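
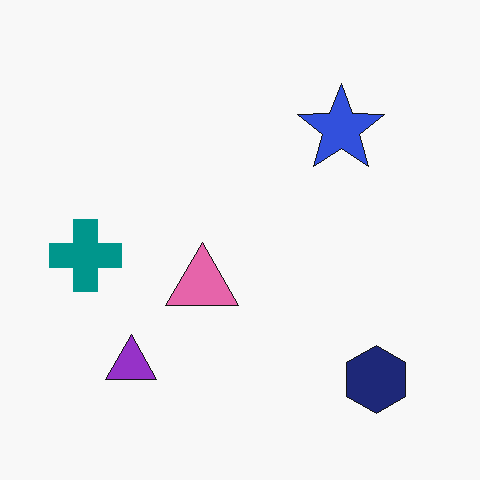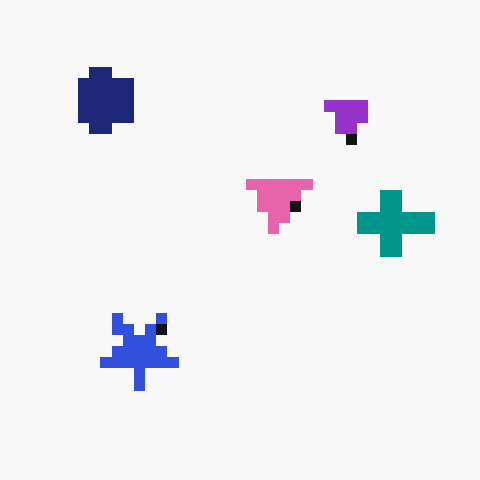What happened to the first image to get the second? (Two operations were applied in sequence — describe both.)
The image was heavily pixelated into large blocks, then rotated 180°.

Shapes are reduced to large square blocks; fine edges and outlines are lost — a downscale-then-upscale (mosaic) effect. The navy hexagon sits in the bottom-right of the first image and the top-left of the second — consistent with a whole-image 180° rotation.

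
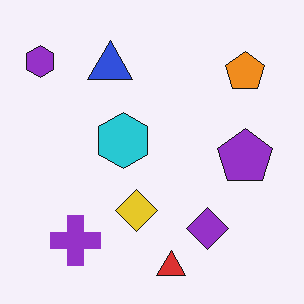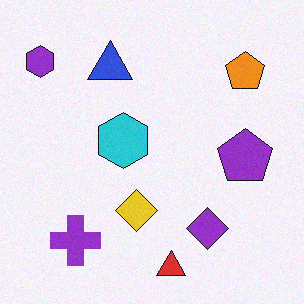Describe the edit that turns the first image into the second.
The transformation is: degraded with a light layer of grain.

Random speckle covers the whole image, including the flat background.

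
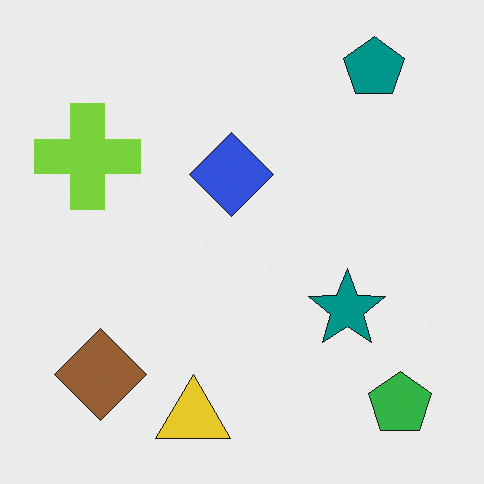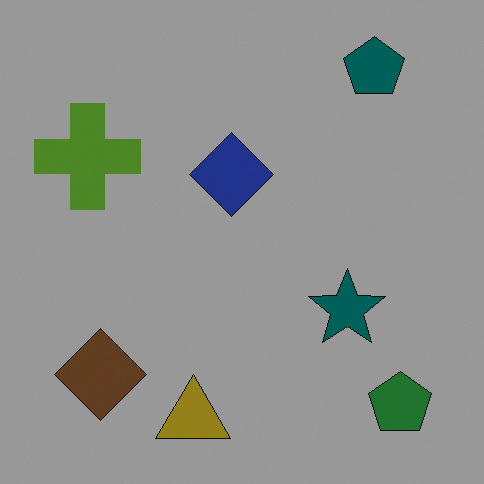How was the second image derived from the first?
The image was substantially darkened.

Every pixel — background and shapes alike — is uniformly darkened.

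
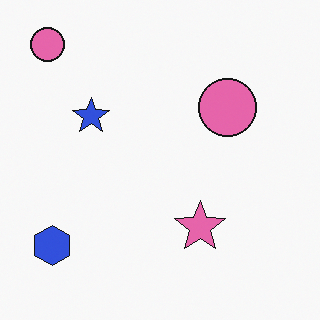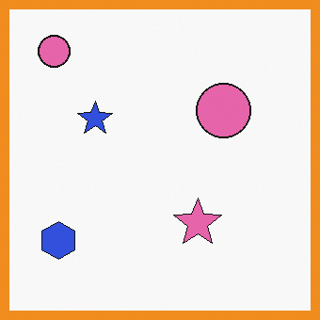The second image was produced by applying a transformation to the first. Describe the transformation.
The image was framed with a orange border.

A solid orange frame runs around the edge of the second image, with the content slightly shrunk inside it.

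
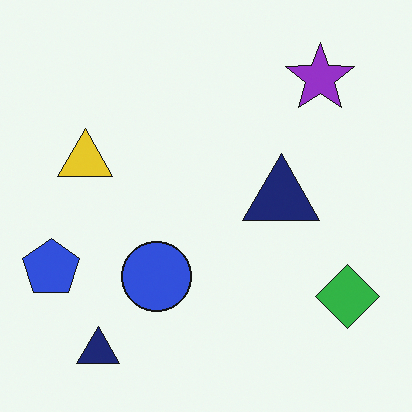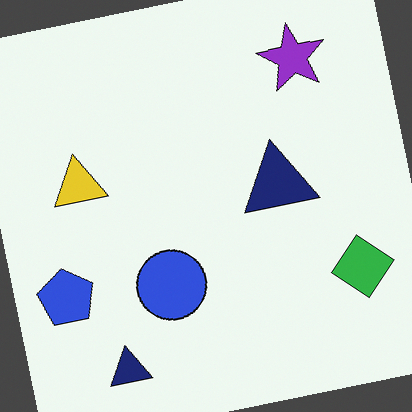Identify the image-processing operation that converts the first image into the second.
Rotated counter-clockwise by a small amount.

Every shape is tilted by the same angle and the image corners show triangular fill wedges — a whole-image rotation by a non-right angle.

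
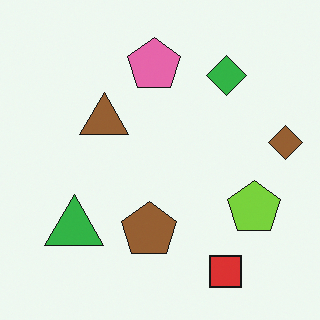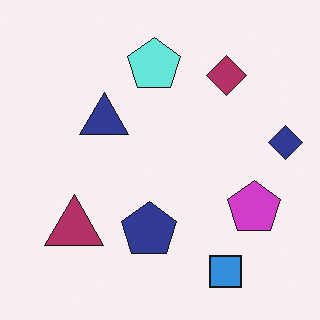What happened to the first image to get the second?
Hue-shifted through roughly half the color wheel.

Every shape's color has rotated by the same amount around the hue wheel — a uniform hue shift.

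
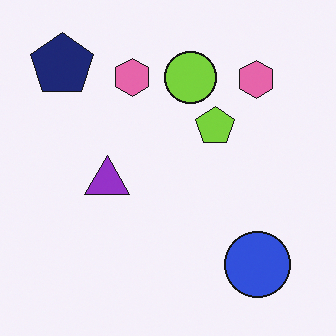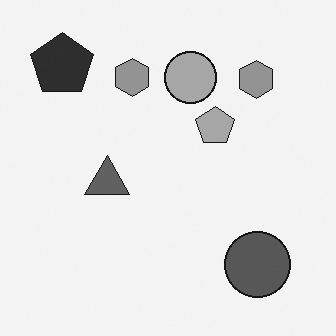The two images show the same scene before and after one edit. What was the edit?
The second image is the first converted to grayscale.

All color is removed — every shape is now a shade of grey.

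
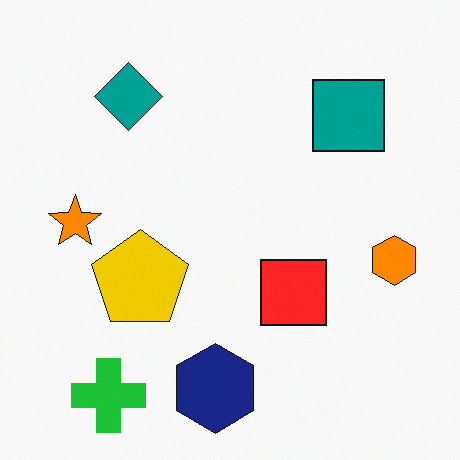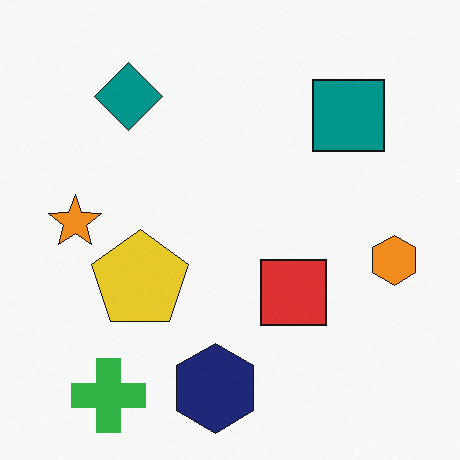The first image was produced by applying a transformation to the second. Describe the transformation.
Slightly oversaturated.

All colors are more vivid — a global saturation change.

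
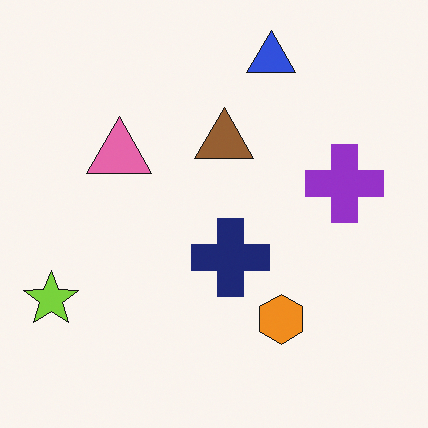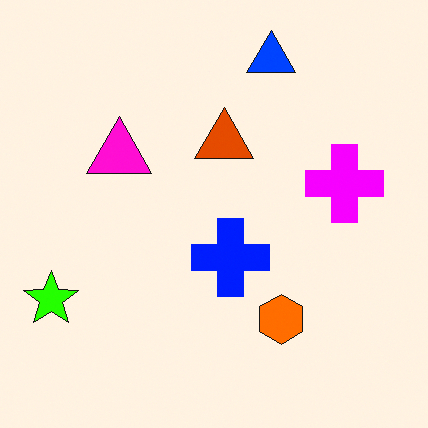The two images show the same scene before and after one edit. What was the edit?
This is the original image made much more vivid (saturation change).

All colors are more vivid — a global saturation change.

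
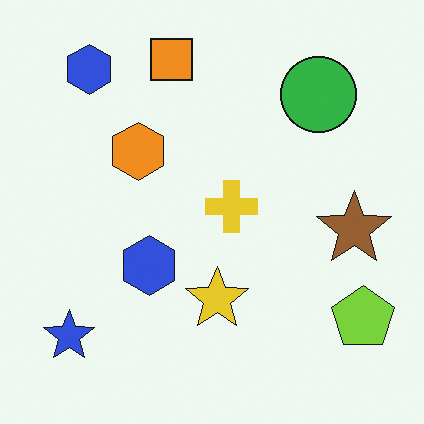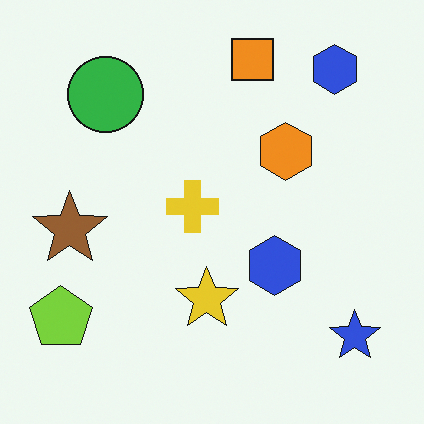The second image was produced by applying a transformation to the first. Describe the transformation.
The transformation is: flipped horizontally (left ↔ right).

The lime pentagon is in the bottom-right of the first image and the bottom-left of the second — shapes on opposite sides of the vertical midline have swapped in a mirror flip.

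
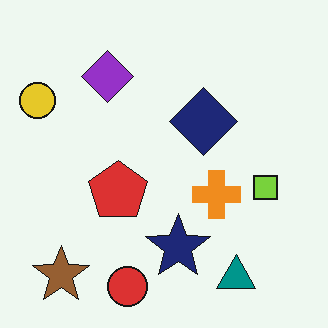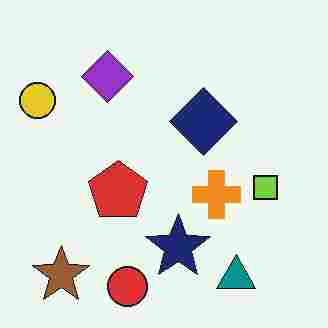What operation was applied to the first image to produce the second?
The image was degraded with heavy JPEG compression.

Blocky 8×8 compression artifacts appear around shape edges and the flat background shows ringing — characteristic JPEG degradation.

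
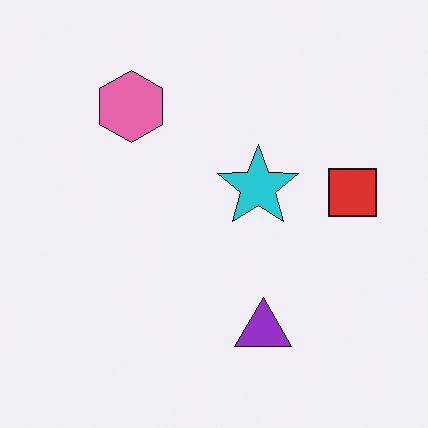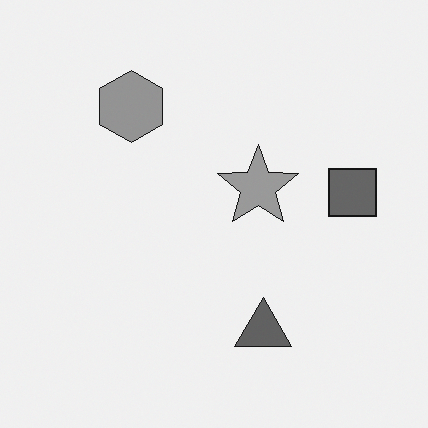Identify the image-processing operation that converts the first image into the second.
It was converted to grayscale.

All color is removed — every shape is now a shade of grey.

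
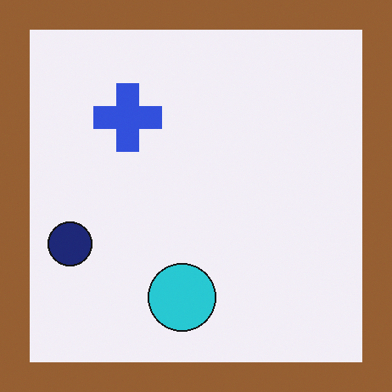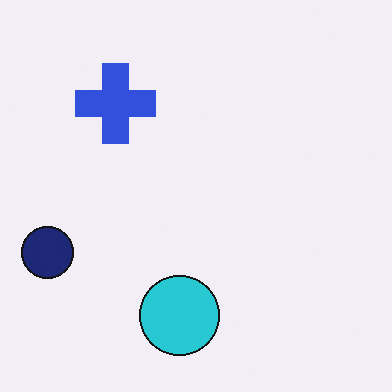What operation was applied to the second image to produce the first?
The transformation is: framed with a brown border.

A solid brown frame runs around the edge of the first image, with the content slightly shrunk inside it.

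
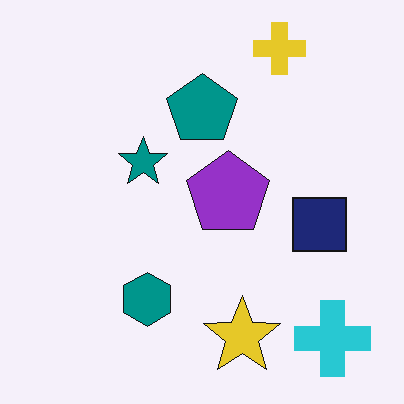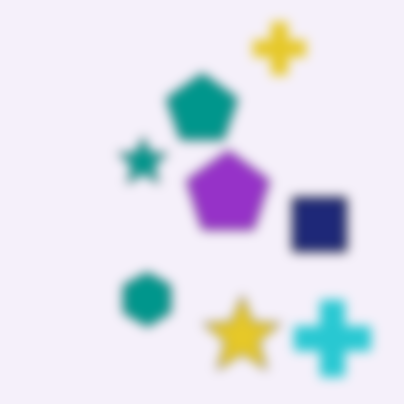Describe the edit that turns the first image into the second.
Heavily blurred.

Shape edges and outlines are uniformly softened across the whole image.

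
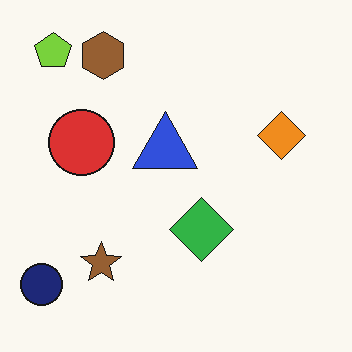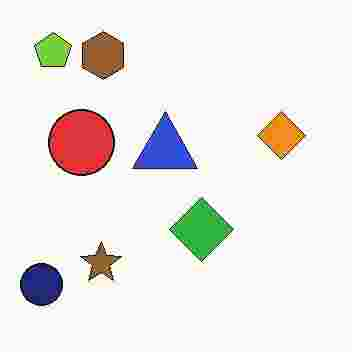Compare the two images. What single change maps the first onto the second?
The second image is the first heavily JPEG-compressed with obvious blocking artifacts.

Blocky 8×8 compression artifacts appear around shape edges and the flat background shows ringing — characteristic JPEG degradation.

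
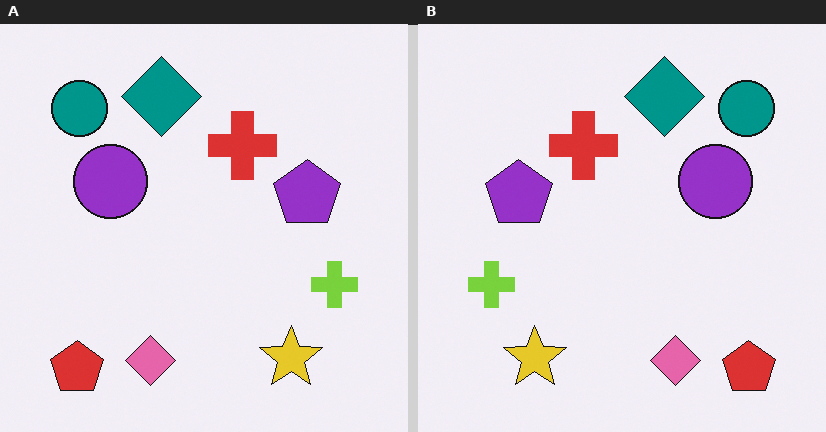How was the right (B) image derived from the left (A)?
It was flipped horizontally (left ↔ right).

The lime cross is in the right of the left (A) image and the left of the right (B) — shapes on opposite sides of the vertical midline have swapped in a mirror flip.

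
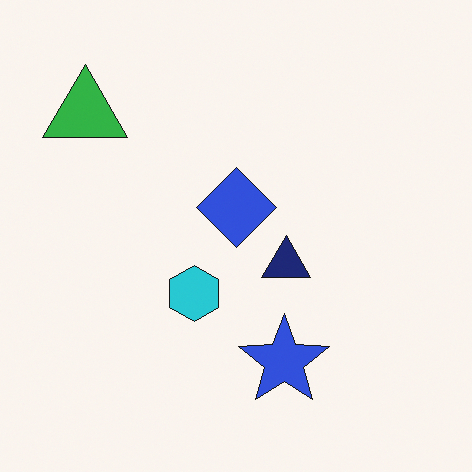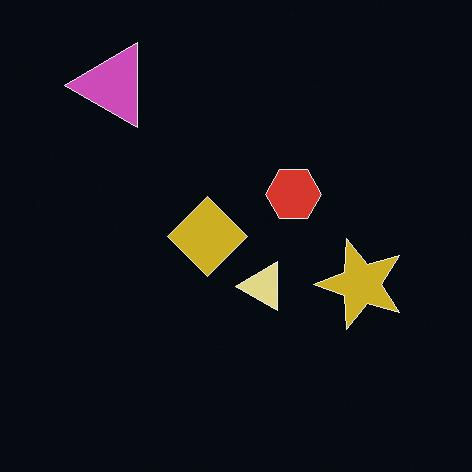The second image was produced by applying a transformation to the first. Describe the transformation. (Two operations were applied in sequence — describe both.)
This is the original image color-inverted (negative), then transposed (reflected across the top-left ↔ bottom-right diagonal).

The light background has become dark and every shape's color is its complement — a photographic negative. Shapes have swapped their row and column positions — what was in the top-right is now in the bottom-left — a diagonal reflection.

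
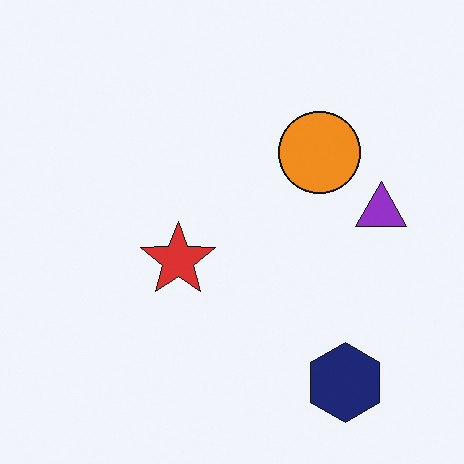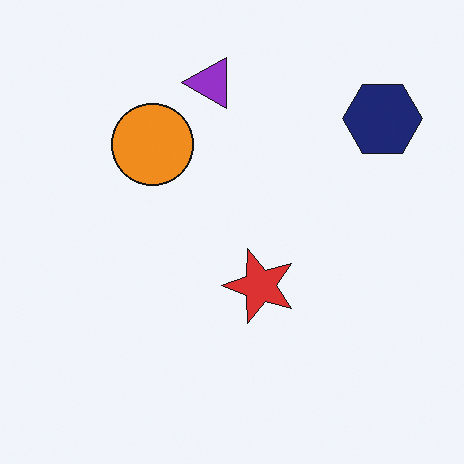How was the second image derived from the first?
It was rotated 90° counter-clockwise.

The navy hexagon sits in the bottom-right of the first image and the top-right of the second — consistent with a whole-image 90° counter-clockwise rotation.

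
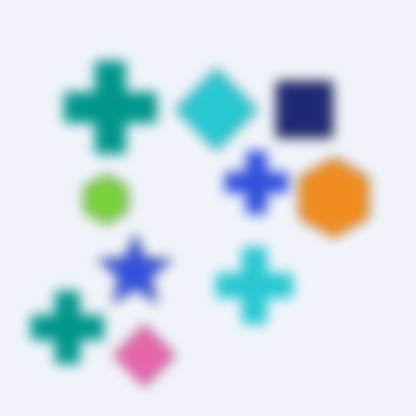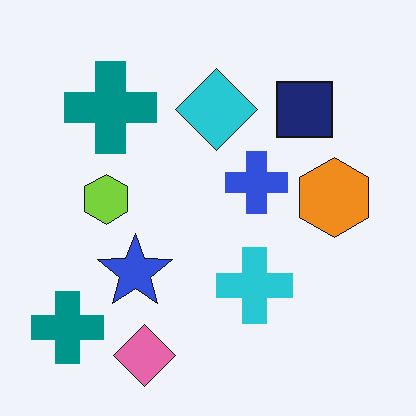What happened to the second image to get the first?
The transformation is: strongly gaussian-blurred.

Shape edges and outlines are uniformly softened across the whole image.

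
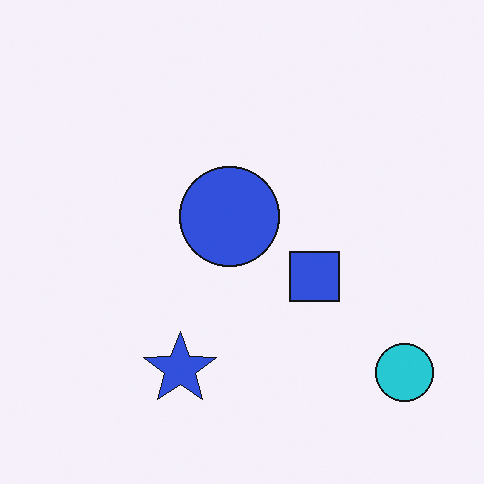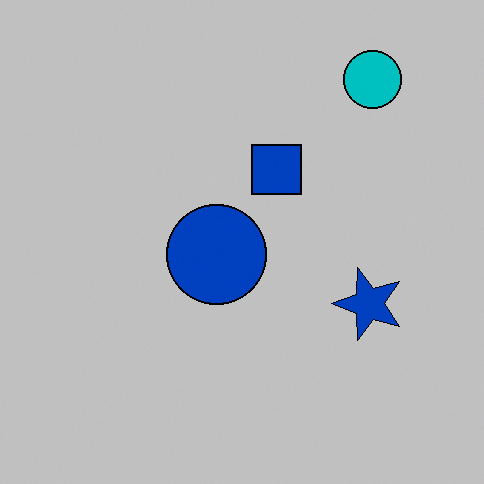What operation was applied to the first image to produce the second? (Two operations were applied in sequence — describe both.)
It was aggressively posterized, then rotated 90° counter-clockwise.

Each flat color has snapped to a coarser quantized level — most visibly, the near-white background has dropped to a flat grey. The cyan circle sits in the bottom-right of the first image and the top-right of the second — consistent with a whole-image 90° counter-clockwise rotation.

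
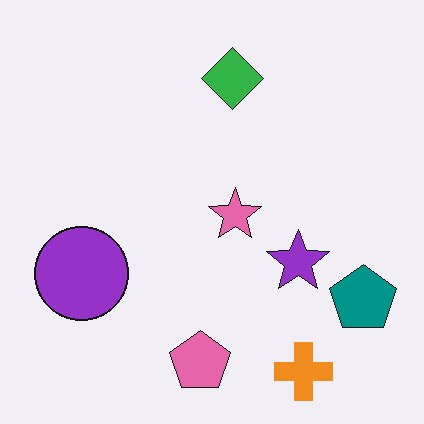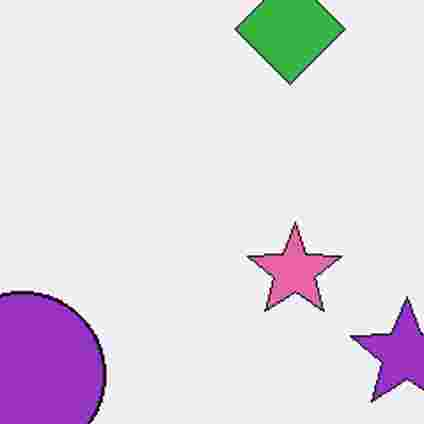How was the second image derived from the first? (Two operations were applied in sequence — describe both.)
Cropped to a noticeably smaller region and rescaled, then heavily JPEG-compressed with obvious blocking artifacts.

The visible shapes are larger and the field of view is narrower; shapes near the original edges may be partly or wholly outside the frame — a crop-and-rescale. Blocky 8×8 compression artifacts appear around shape edges and the flat background shows ringing — characteristic JPEG degradation.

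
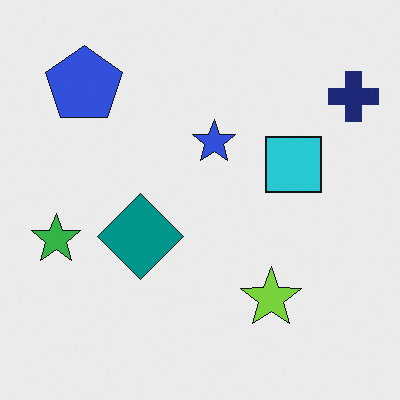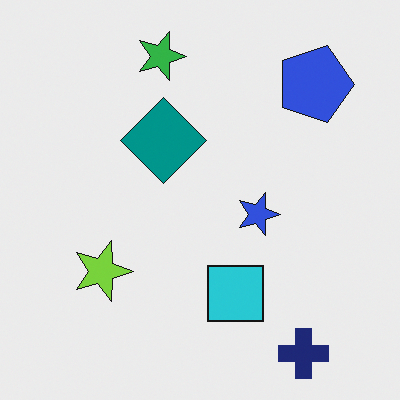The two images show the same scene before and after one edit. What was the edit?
Rotated 90° clockwise.

The navy cross sits in the top-right of the first image and the bottom-right of the second — consistent with a whole-image 90° clockwise rotation.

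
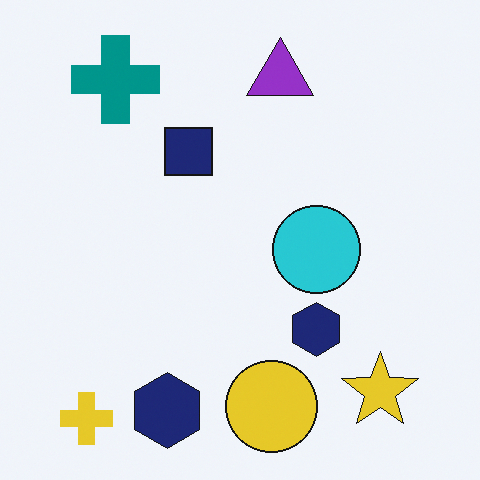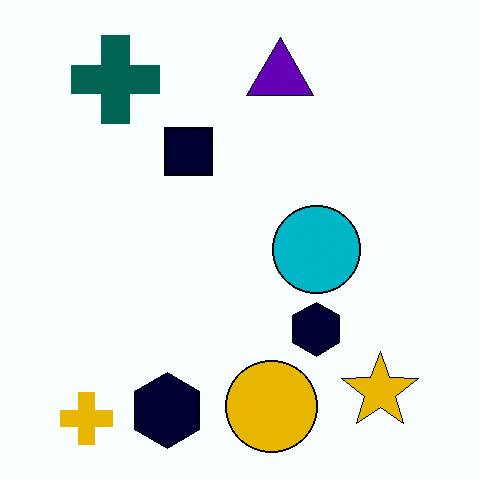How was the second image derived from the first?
Given much higher contrast.

Tones are pushed away from mid-grey across the whole image — a global contrast change.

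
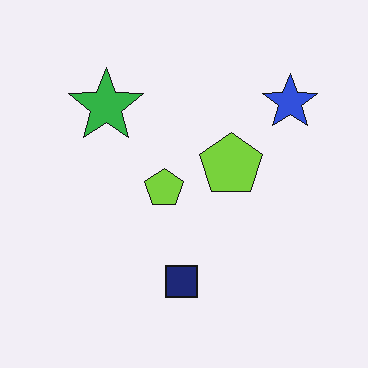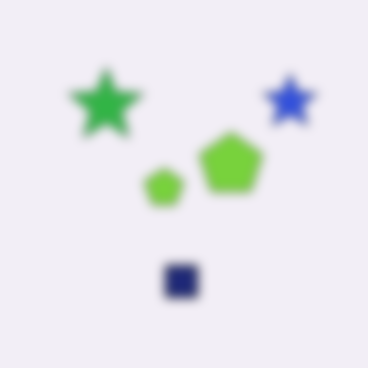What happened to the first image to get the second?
The transformation is: heavily blurred.

Shape edges and outlines are uniformly softened across the whole image.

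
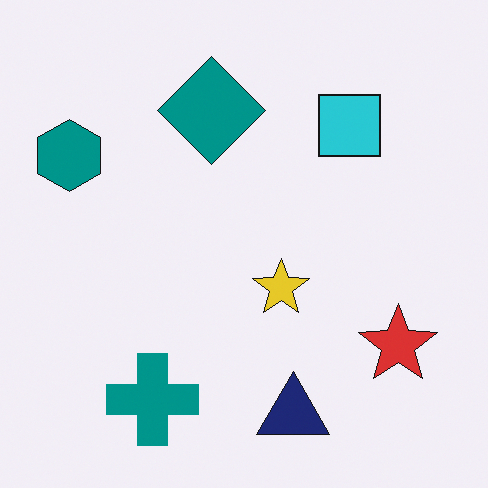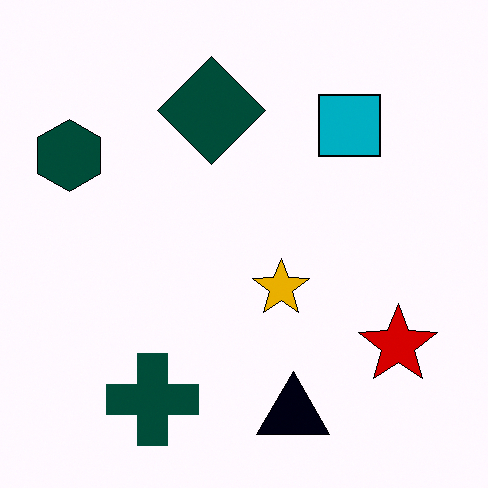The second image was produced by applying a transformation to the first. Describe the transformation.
The image was given much higher contrast.

Tones are pushed away from mid-grey across the whole image — a global contrast change.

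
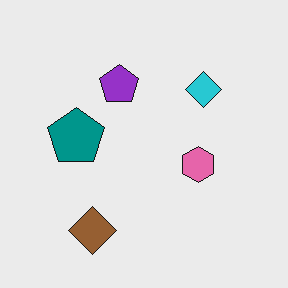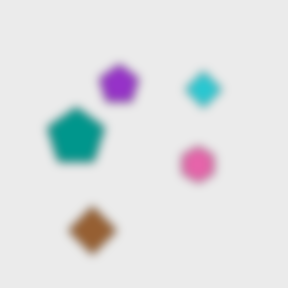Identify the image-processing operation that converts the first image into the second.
Moderately blurred.

Shape edges and outlines are uniformly softened across the whole image.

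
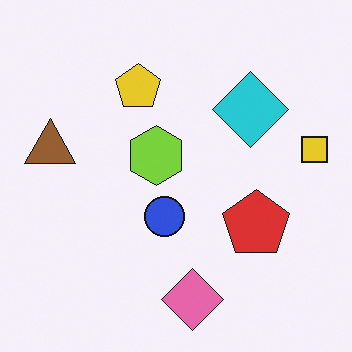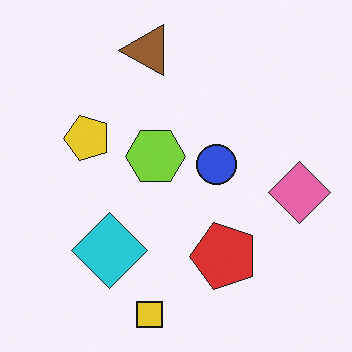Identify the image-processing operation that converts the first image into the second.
Transposed (reflected across the top-left ↔ bottom-right diagonal).

Shapes have swapped their row and column positions — what was in the top-right is now in the bottom-left — a diagonal reflection.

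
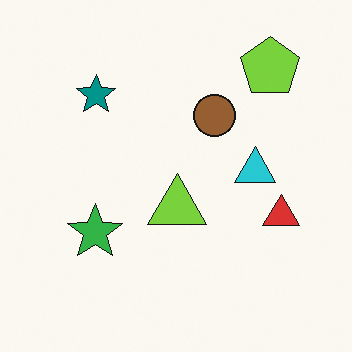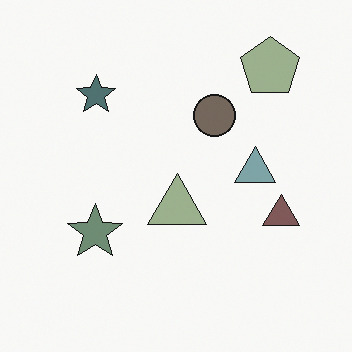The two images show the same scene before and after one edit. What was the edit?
It was made much more muted (saturation change).

All colors are more muted and greyish — a global saturation change.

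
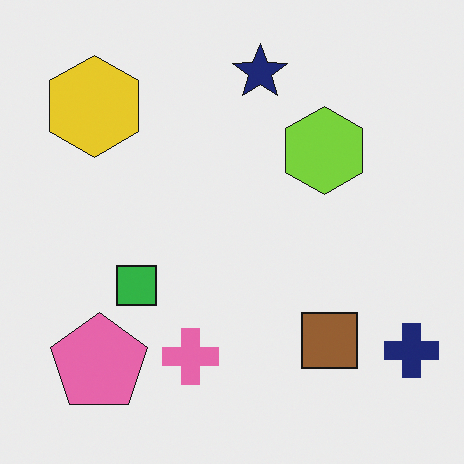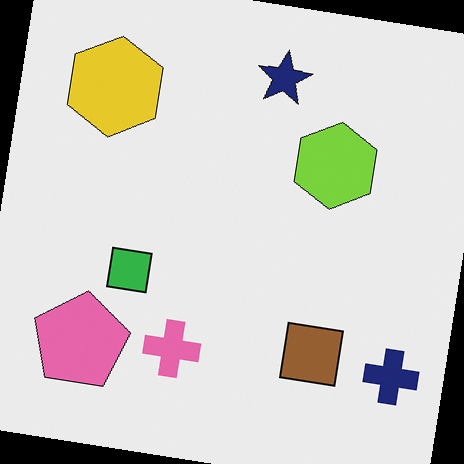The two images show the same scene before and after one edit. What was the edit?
The transformation is: rotated clockwise by a few degrees.

Every shape is tilted by the same angle and the image corners show triangular fill wedges — a whole-image rotation by a non-right angle.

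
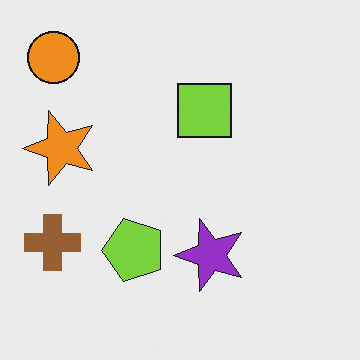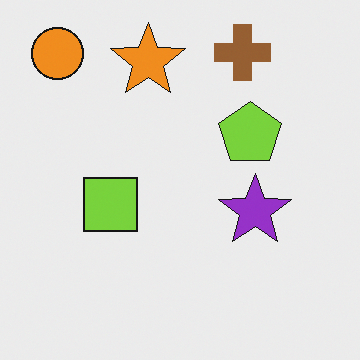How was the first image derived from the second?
The image was transposed (reflected across the top-left ↔ bottom-right diagonal).

Shapes have swapped their row and column positions — what was in the top-right is now in the bottom-left — a diagonal reflection.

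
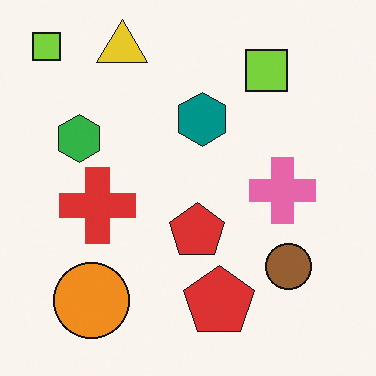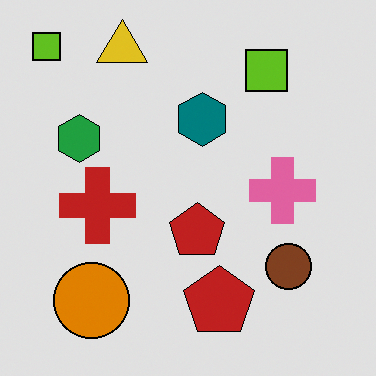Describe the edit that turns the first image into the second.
This is the original image moderately posterized.

Each flat color has snapped to a coarser quantized level — most visibly, the near-white background has dropped to a flat grey.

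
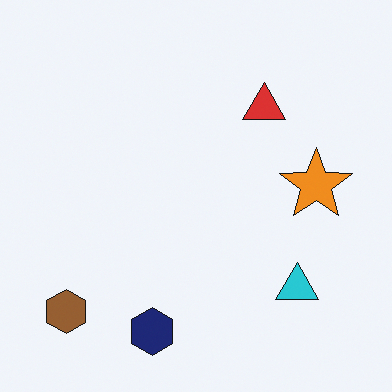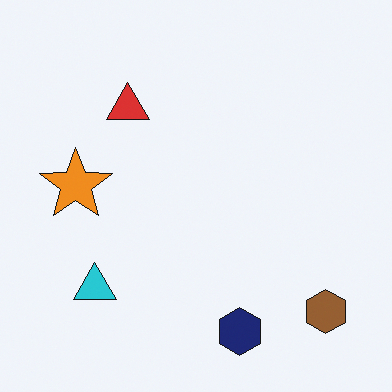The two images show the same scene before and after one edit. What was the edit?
The second image is the first flipped horizontally (left ↔ right).

The brown hexagon is in the bottom-left of the first image and the bottom-right of the second — shapes on opposite sides of the vertical midline have swapped in a mirror flip.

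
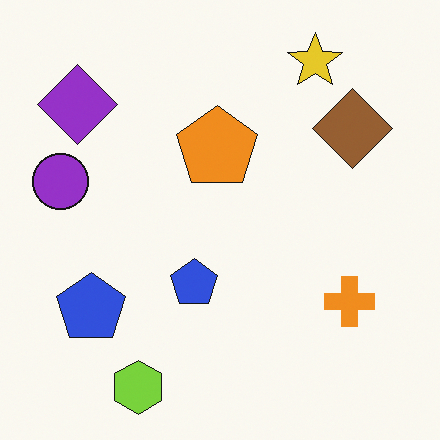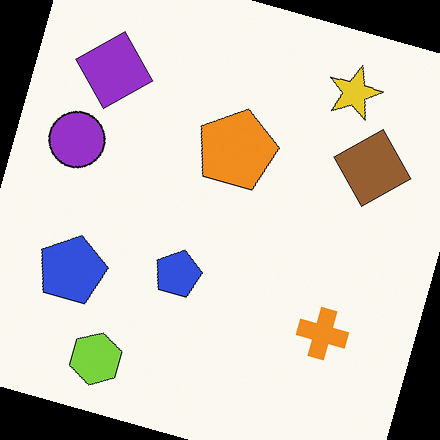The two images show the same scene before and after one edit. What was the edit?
The transformation is: rotated clockwise by a clearly visible amount.

Every shape is tilted by the same angle and the image corners show triangular fill wedges — a whole-image rotation by a non-right angle.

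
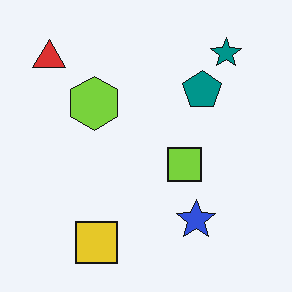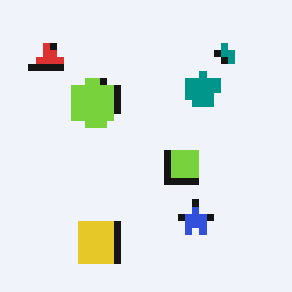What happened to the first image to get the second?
The image was pixelated into visible square blocks.

Shapes are reduced to large square blocks; fine edges and outlines are lost — a downscale-then-upscale (mosaic) effect.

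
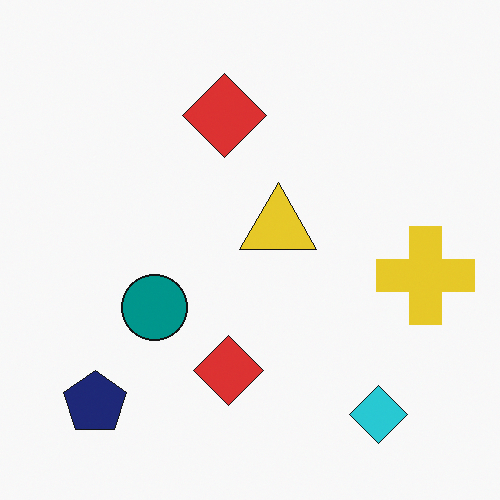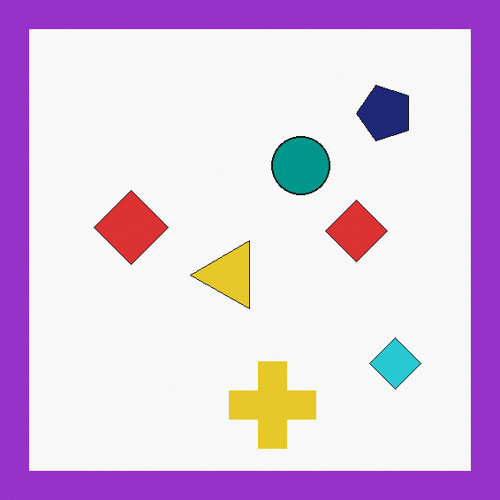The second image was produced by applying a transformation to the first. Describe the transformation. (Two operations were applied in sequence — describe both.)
The second image is the first transposed (reflected across the top-left ↔ bottom-right diagonal), then framed with a purple border.

Shapes have swapped their row and column positions — what was in the top-right is now in the bottom-left — a diagonal reflection. A solid purple frame runs around the edge of the second image, with the content slightly shrunk inside it.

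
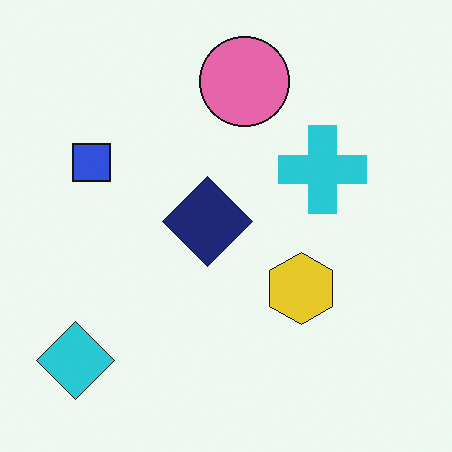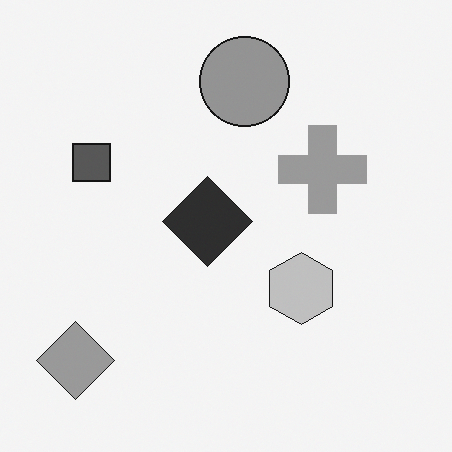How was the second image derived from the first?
The second image is the first converted to grayscale.

All color is removed — every shape is now a shade of grey.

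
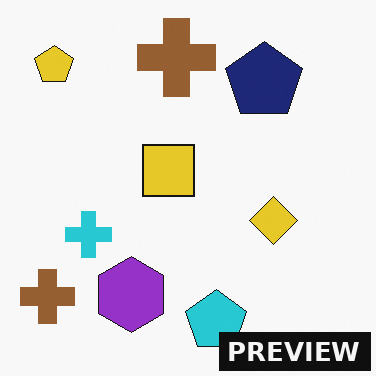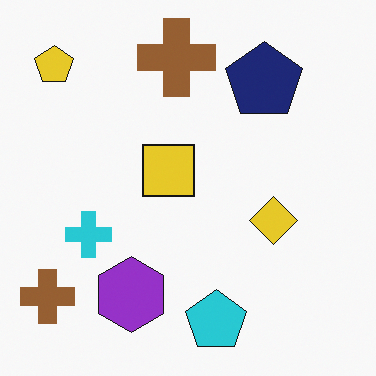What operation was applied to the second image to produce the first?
Watermarked with the text "PREVIEW" in the lower-right corner.

A dark label reading "PREVIEW" appears in the lower-right corner.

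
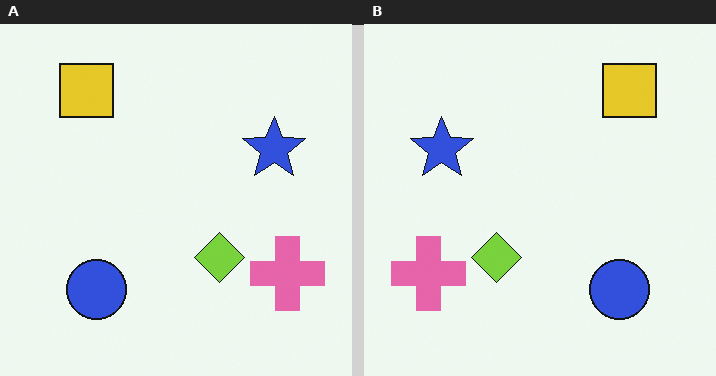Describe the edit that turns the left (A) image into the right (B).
The image was flipped horizontally (left ↔ right).

The pink cross is in the bottom-right of the left (A) image and the bottom-left of the right (B) — shapes on opposite sides of the vertical midline have swapped in a mirror flip.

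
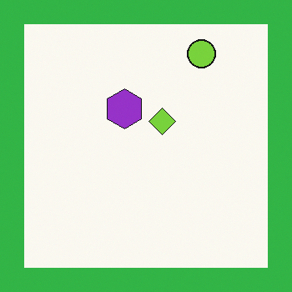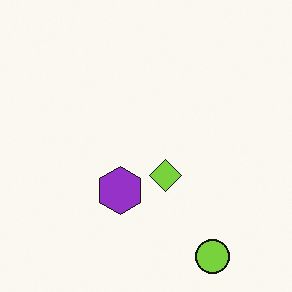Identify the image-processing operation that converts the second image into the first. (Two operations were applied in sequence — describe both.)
The transformation is: flipped vertically (top ↔ bottom), then framed with a green border.

The lime circle is in the bottom-right of the second image and the top-right of the first — shapes on opposite sides of the horizontal midline have swapped in a mirror flip. A solid green frame runs around the edge of the first image, with the content slightly shrunk inside it.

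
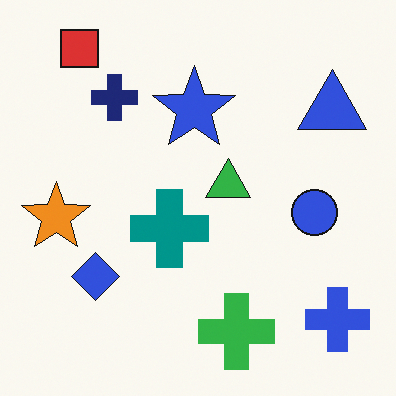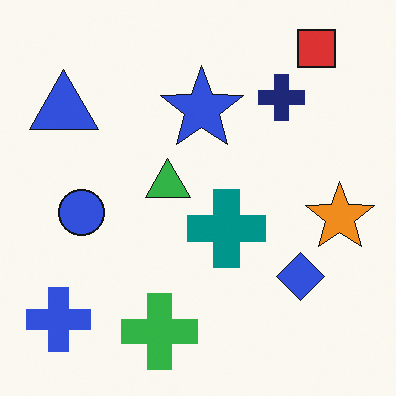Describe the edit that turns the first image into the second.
It was flipped horizontally (left ↔ right).

The orange star is in the left of the first image and the right of the second — shapes on opposite sides of the vertical midline have swapped in a mirror flip.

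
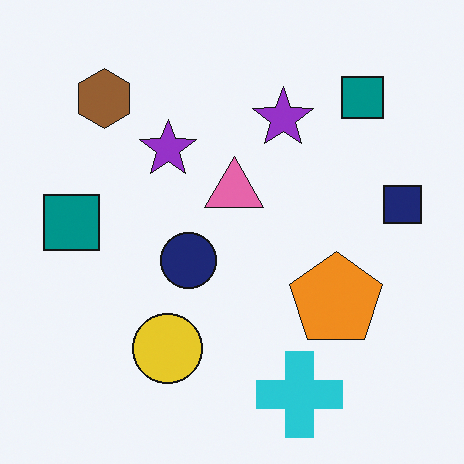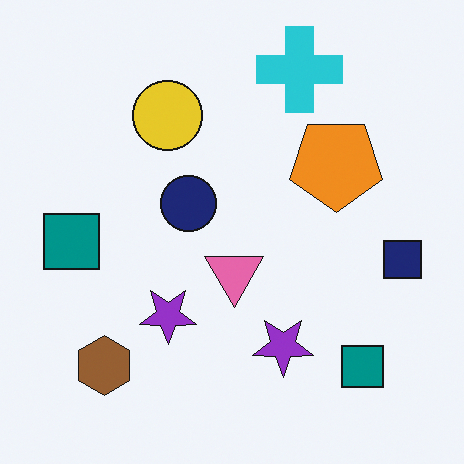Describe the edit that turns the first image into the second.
It was flipped vertically (top ↔ bottom).

The cyan cross is in the bottom of the first image and the top of the second — shapes on opposite sides of the horizontal midline have swapped in a mirror flip.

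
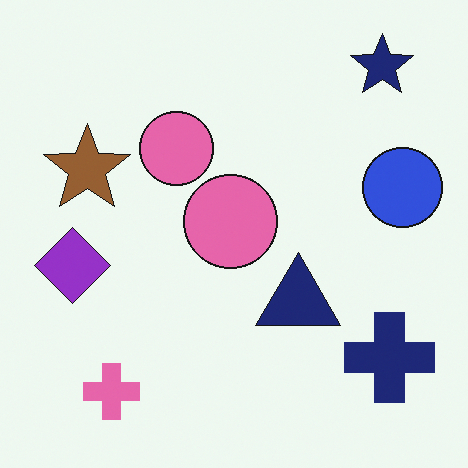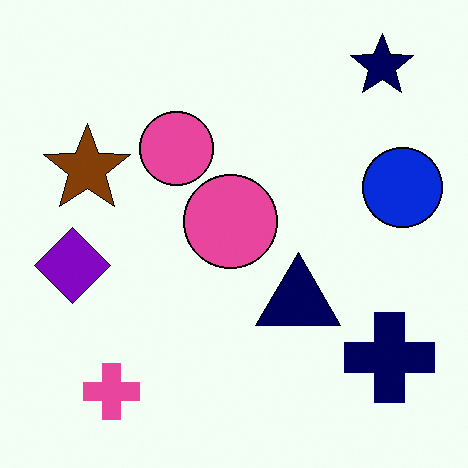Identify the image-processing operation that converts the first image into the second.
The second image is the first given slightly increased contrast.

Tones are pushed away from mid-grey across the whole image — a global contrast change.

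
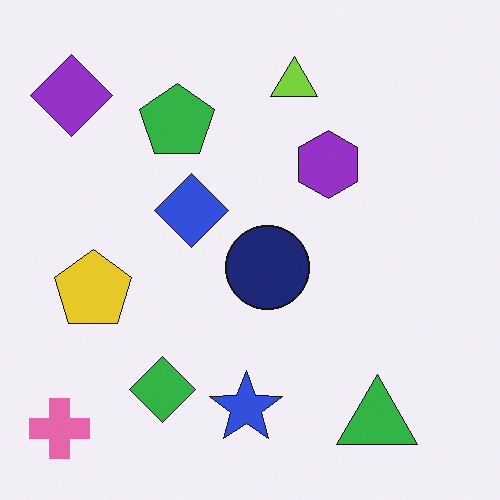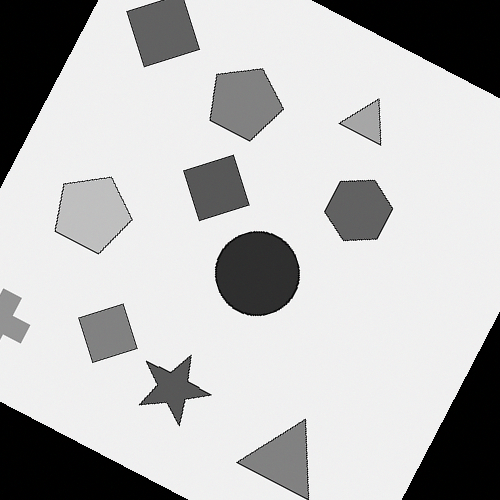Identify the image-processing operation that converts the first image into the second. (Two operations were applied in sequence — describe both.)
This is the original image converted to grayscale, then rotated clockwise by a moderate amount.

All color is removed — every shape is now a shade of grey. Every shape is tilted by the same angle and the image corners show triangular fill wedges — a whole-image rotation by a non-right angle.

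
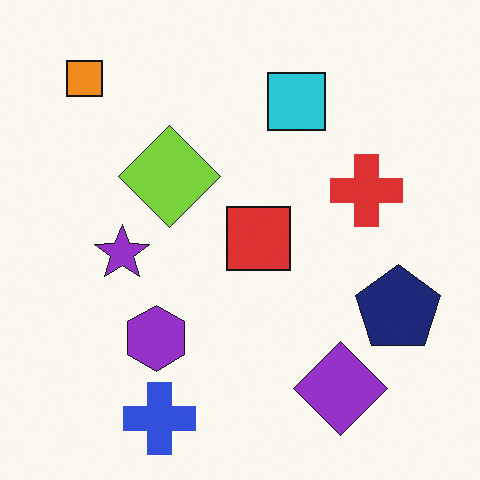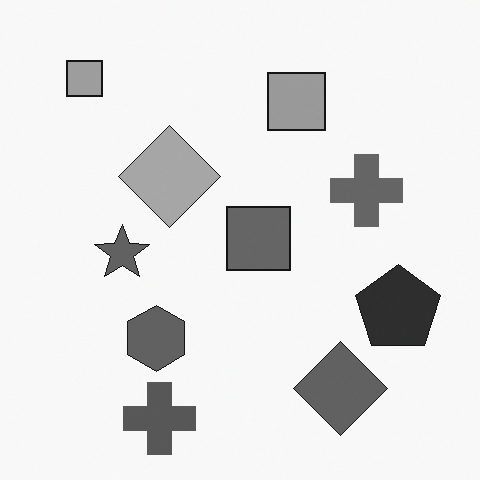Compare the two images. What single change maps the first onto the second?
It was converted to grayscale.

All color is removed — every shape is now a shade of grey.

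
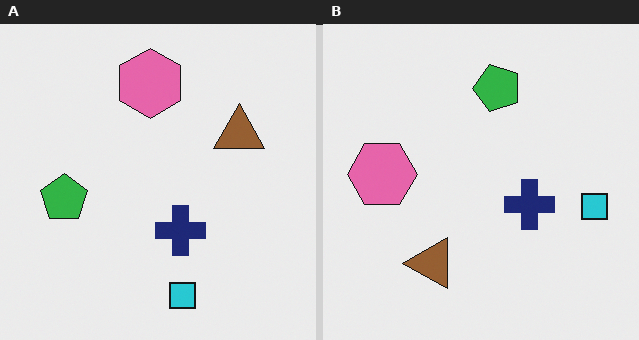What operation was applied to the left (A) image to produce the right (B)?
This is the original image transposed (reflected across the top-left ↔ bottom-right diagonal).

Shapes have swapped their row and column positions — what was in the top-right is now in the bottom-left — a diagonal reflection.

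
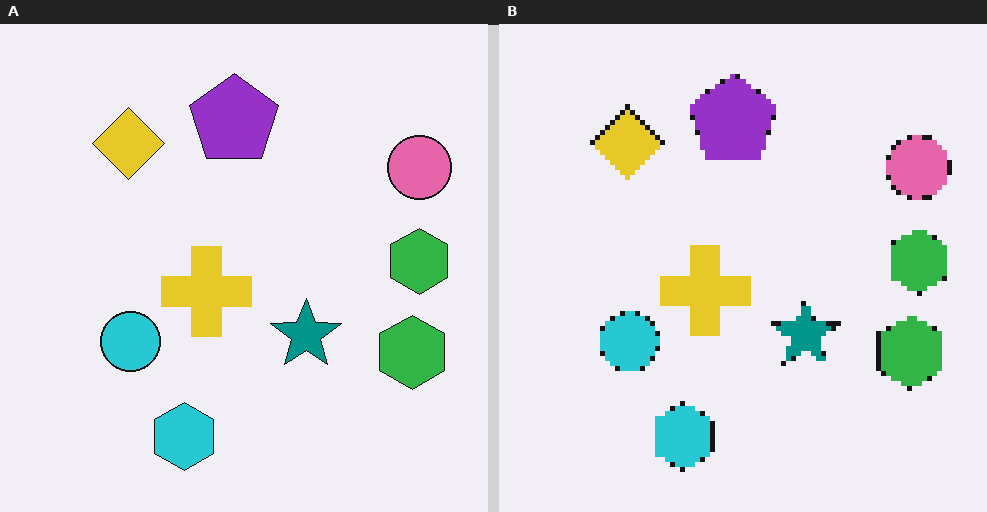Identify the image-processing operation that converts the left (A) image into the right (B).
This is the original image lightly pixelated (a mild mosaic effect).

Shapes are reduced to large square blocks; fine edges and outlines are lost — a downscale-then-upscale (mosaic) effect.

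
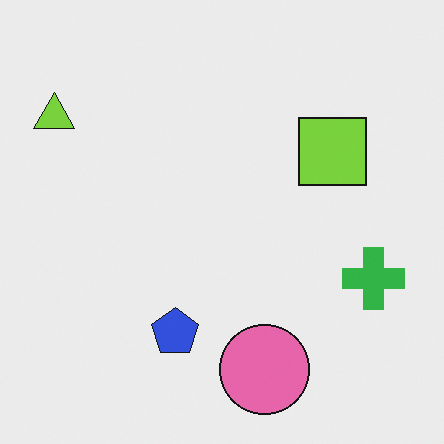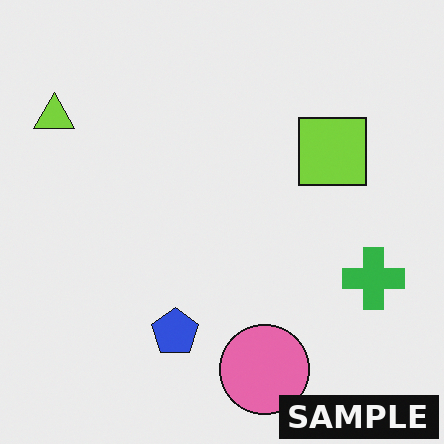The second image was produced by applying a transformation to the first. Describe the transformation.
This is the original image watermarked with the text "SAMPLE" in the lower-right corner.

A dark label reading "SAMPLE" appears in the lower-right corner.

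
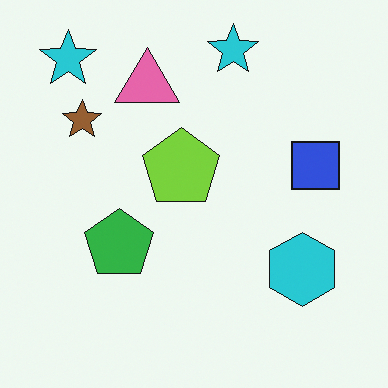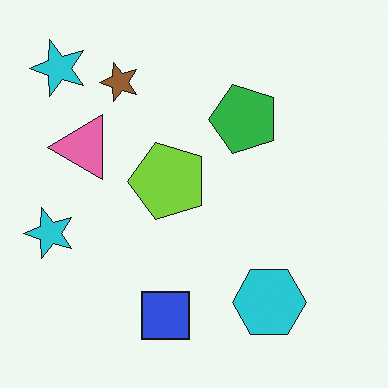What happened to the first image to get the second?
This is the original image transposed (reflected across the top-left ↔ bottom-right diagonal).

Shapes have swapped their row and column positions — what was in the top-right is now in the bottom-left — a diagonal reflection.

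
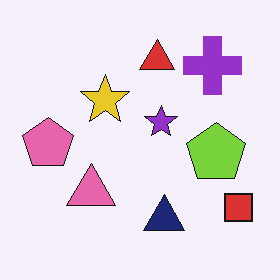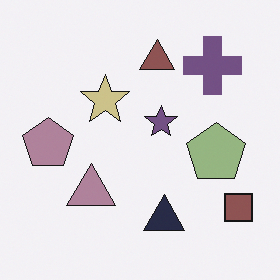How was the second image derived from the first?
It was heavily desaturated.

All colors are more muted and greyish — a global saturation change.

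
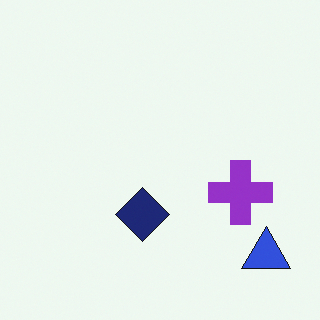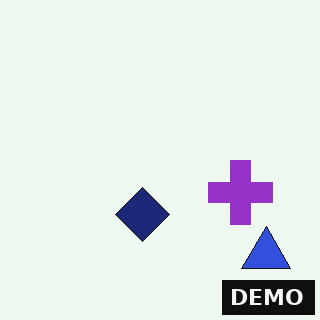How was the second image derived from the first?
The transformation is: watermarked with the text "DEMO" in the lower-right corner.

A dark label reading "DEMO" appears in the lower-right corner.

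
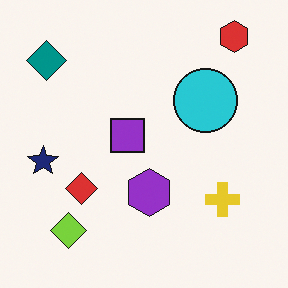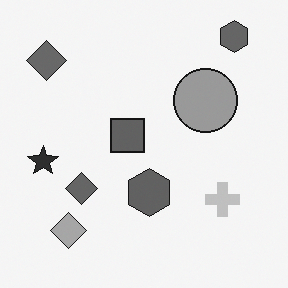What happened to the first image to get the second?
The second image is the first converted to grayscale.

All color is removed — every shape is now a shade of grey.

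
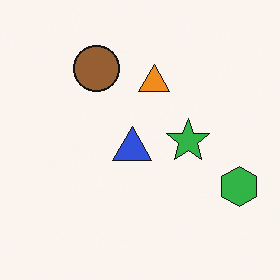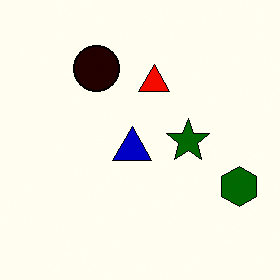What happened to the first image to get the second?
The second image is the first given much higher contrast.

Tones are pushed away from mid-grey across the whole image — a global contrast change.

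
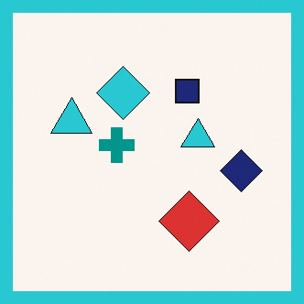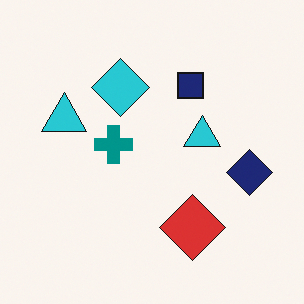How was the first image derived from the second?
The first image is the second framed with a cyan border.

A solid cyan frame runs around the edge of the first image, with the content slightly shrunk inside it.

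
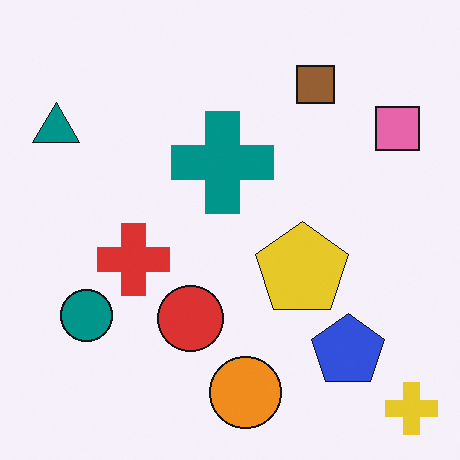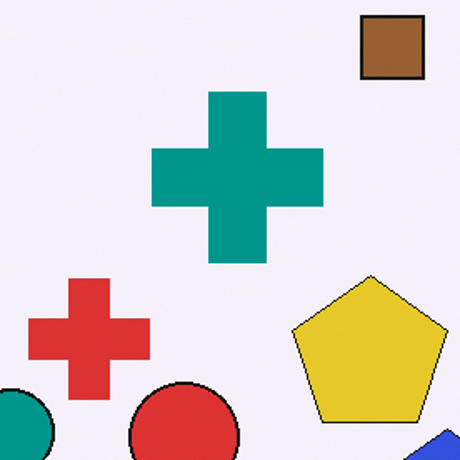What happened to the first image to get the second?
It was cropped to a noticeably smaller region and rescaled.

The visible shapes are larger and the field of view is narrower; shapes near the original edges may be partly or wholly outside the frame — a crop-and-rescale.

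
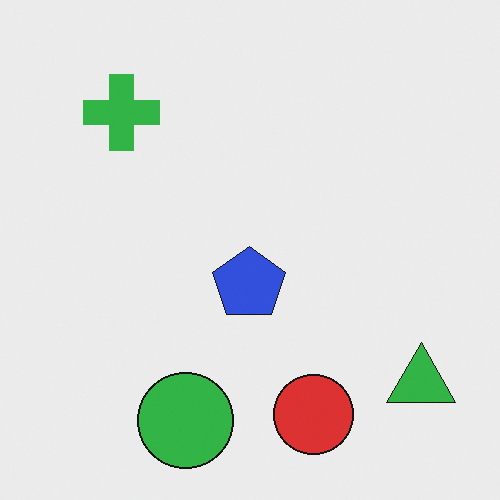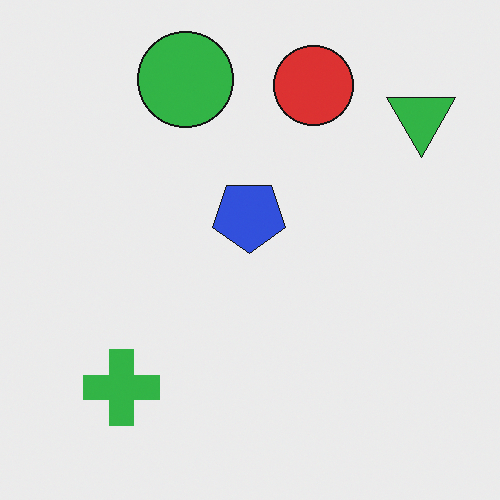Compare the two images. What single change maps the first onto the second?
Flipped vertically (top ↔ bottom).

The green circle is in the bottom of the first image and the top of the second — shapes on opposite sides of the horizontal midline have swapped in a mirror flip.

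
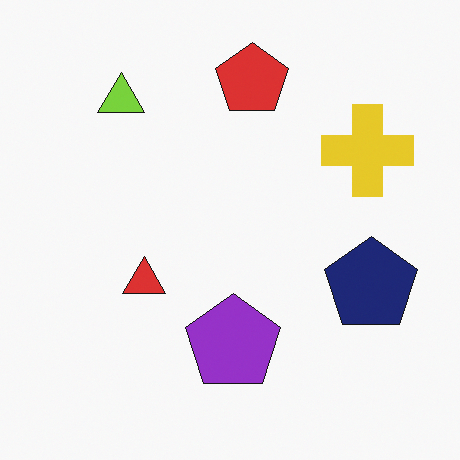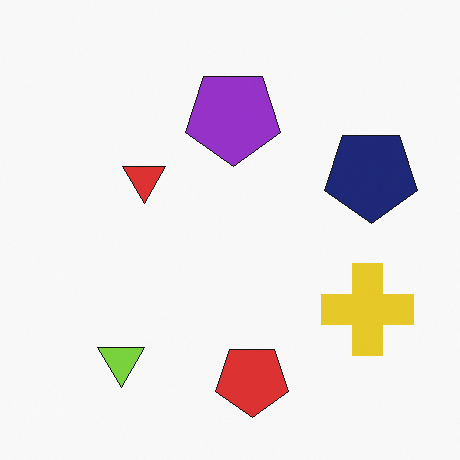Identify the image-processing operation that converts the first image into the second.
This is the original image flipped vertically (top ↔ bottom).

The red pentagon is in the top of the first image and the bottom of the second — shapes on opposite sides of the horizontal midline have swapped in a mirror flip.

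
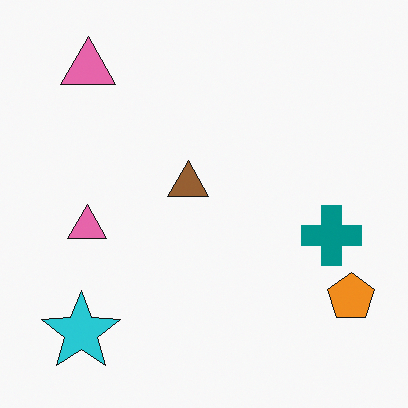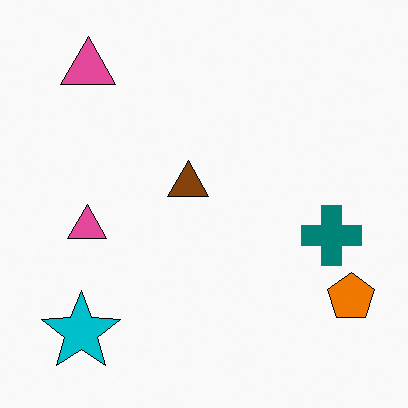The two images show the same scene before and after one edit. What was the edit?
Given slightly increased contrast.

Tones are pushed away from mid-grey across the whole image — a global contrast change.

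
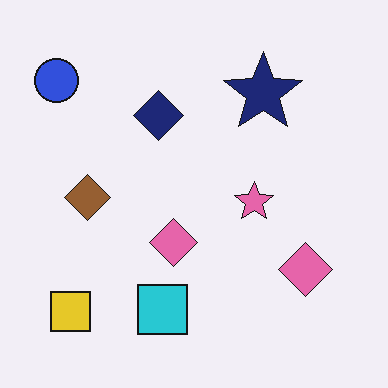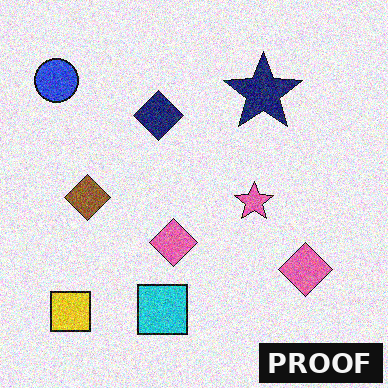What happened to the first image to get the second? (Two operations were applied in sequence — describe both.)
The transformation is: degraded with visible gaussian noise, then watermarked with the text "PROOF" in the lower-right corner.

Random speckle covers the whole image, including the flat background. A dark label reading "PROOF" appears in the lower-right corner.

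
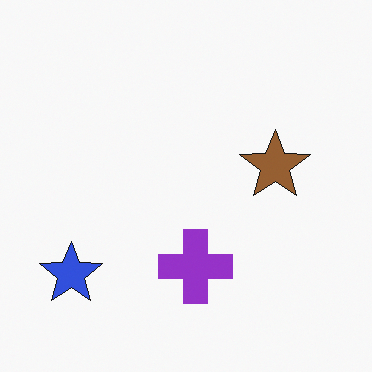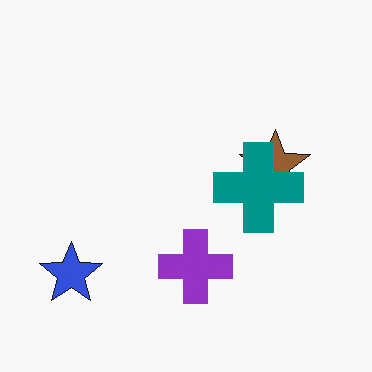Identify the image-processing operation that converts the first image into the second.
This is the original image overlaid with an additional teal cross.

A teal cross appears in the second image that is absent from the first.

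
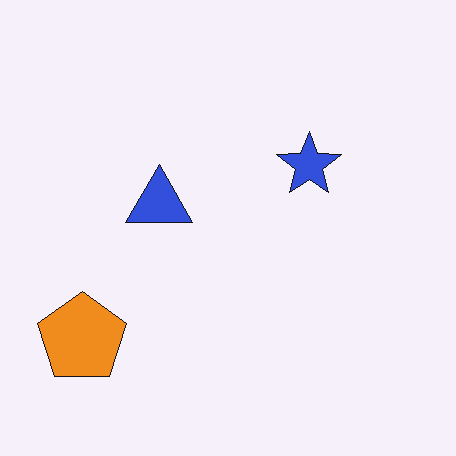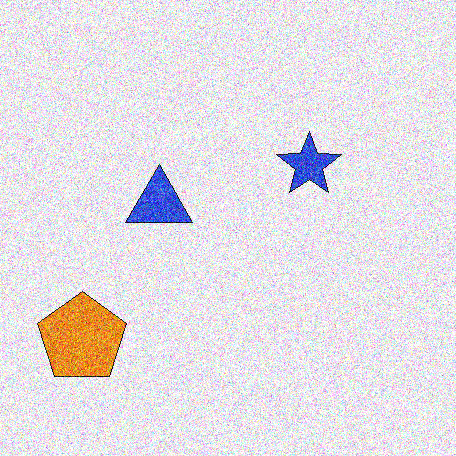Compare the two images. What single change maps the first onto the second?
It was degraded with heavy additive noise.

Random speckle covers the whole image, including the flat background.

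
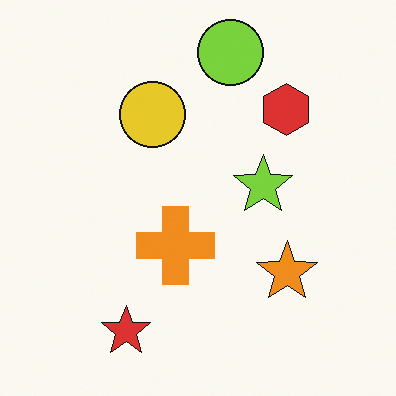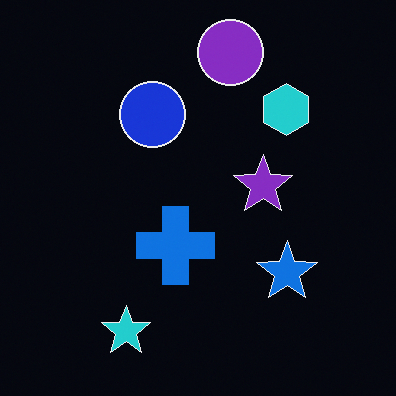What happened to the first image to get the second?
This is the original image color-inverted (negative).

The light background has become dark and every shape's color is its complement — a photographic negative.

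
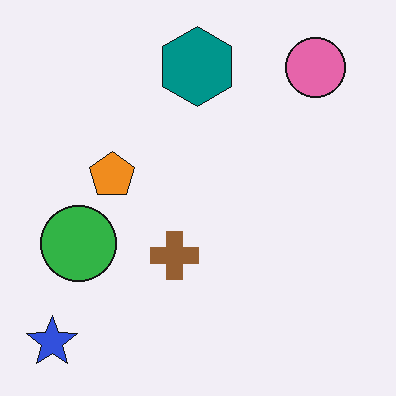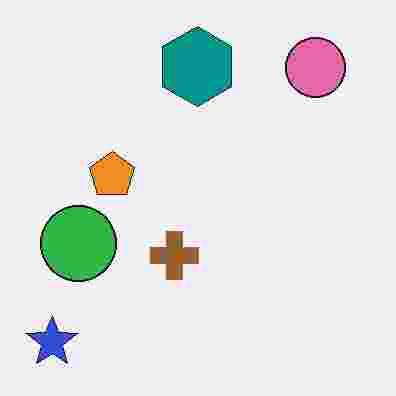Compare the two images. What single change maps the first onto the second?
The second image is the first heavily JPEG-compressed with obvious blocking artifacts.

Blocky 8×8 compression artifacts appear around shape edges and the flat background shows ringing — characteristic JPEG degradation.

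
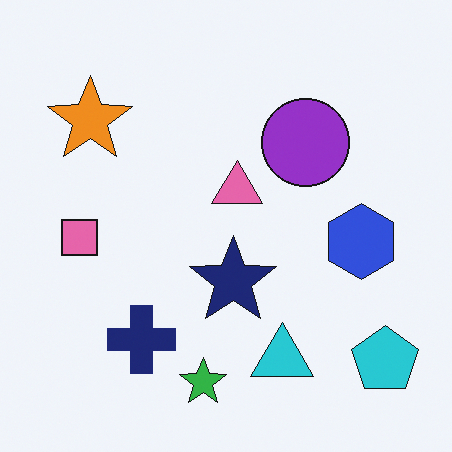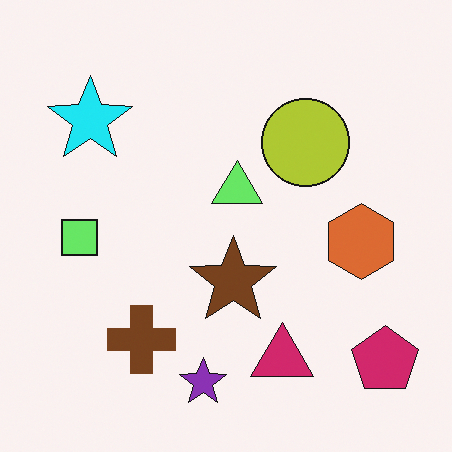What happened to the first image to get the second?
The second image is the first hue-shifted noticeably.

Every shape's color has rotated by the same amount around the hue wheel — a uniform hue shift.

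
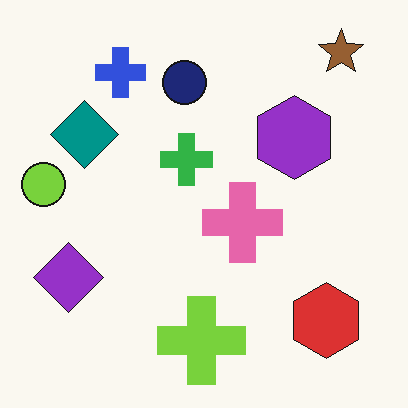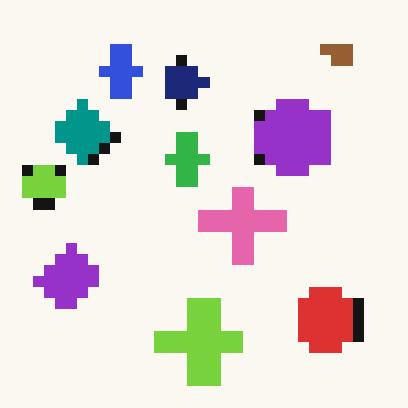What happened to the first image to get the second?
This is the original image heavily pixelated into large blocks.

Shapes are reduced to large square blocks; fine edges and outlines are lost — a downscale-then-upscale (mosaic) effect.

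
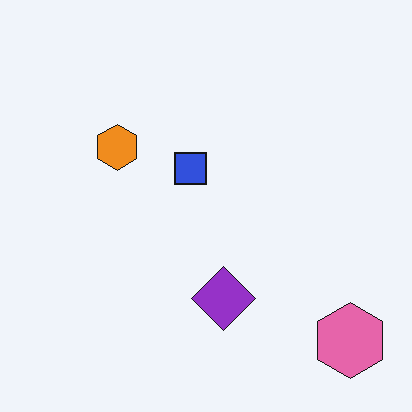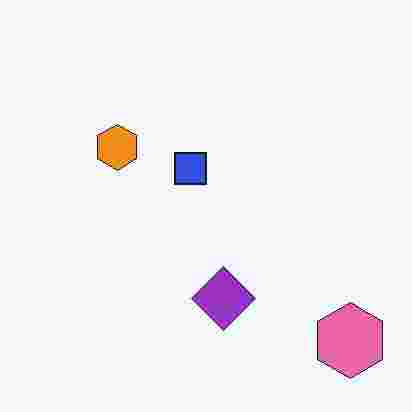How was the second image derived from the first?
Degraded with heavy JPEG compression.

Blocky 8×8 compression artifacts appear around shape edges and the flat background shows ringing — characteristic JPEG degradation.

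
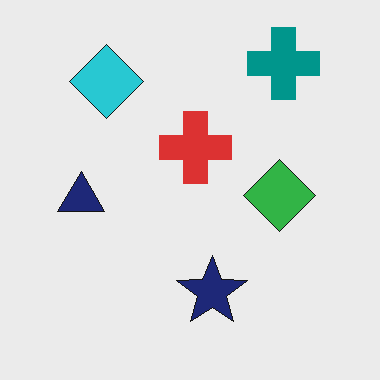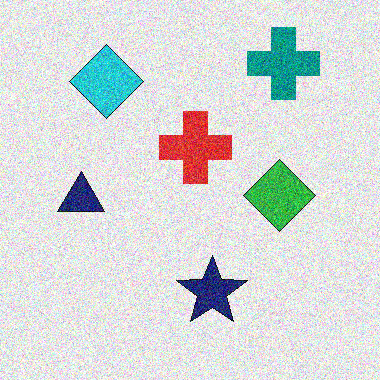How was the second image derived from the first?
Degraded with a thick layer of grain.

Random speckle covers the whole image, including the flat background.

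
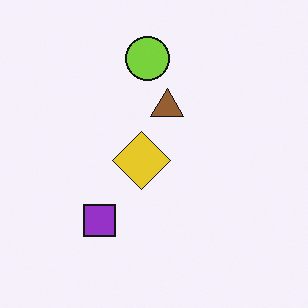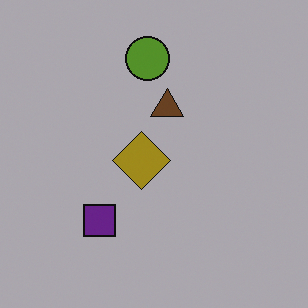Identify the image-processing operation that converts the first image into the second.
This is the original image noticeably darkened.

Every pixel — background and shapes alike — is uniformly darkened.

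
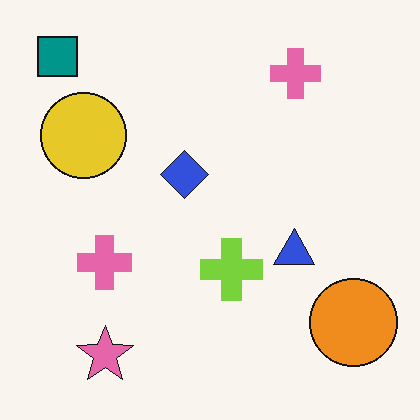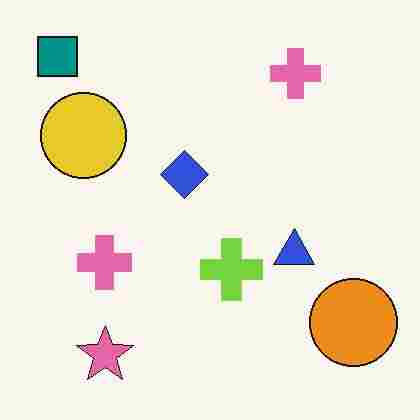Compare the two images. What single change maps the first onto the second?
The transformation is: heavily JPEG-compressed with obvious blocking artifacts.

Blocky 8×8 compression artifacts appear around shape edges and the flat background shows ringing — characteristic JPEG degradation.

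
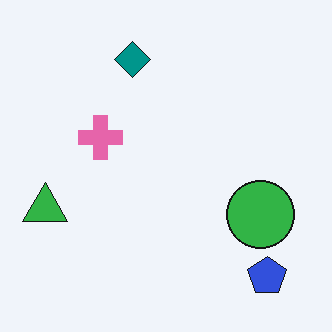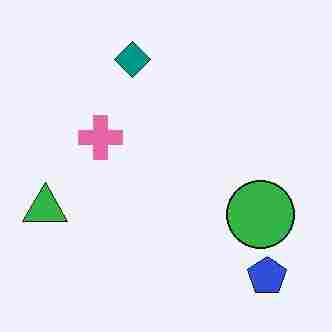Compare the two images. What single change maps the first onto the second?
It was degraded with heavy JPEG compression.

Blocky 8×8 compression artifacts appear around shape edges and the flat background shows ringing — characteristic JPEG degradation.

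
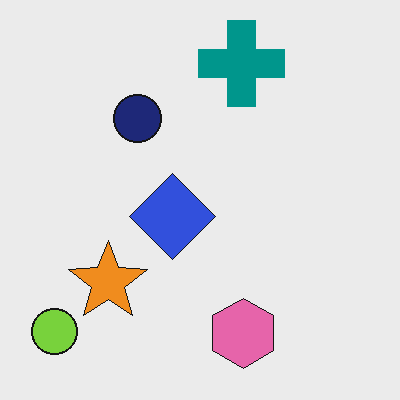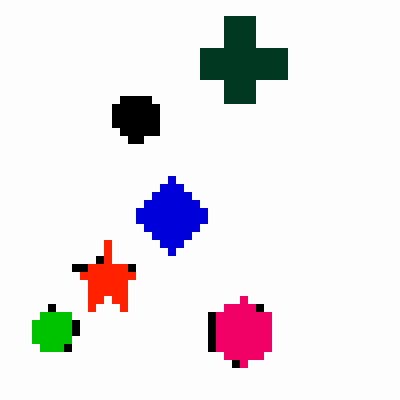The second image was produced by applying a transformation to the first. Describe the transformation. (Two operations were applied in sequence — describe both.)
The image was given much higher contrast, then moderately pixelated.

Tones are pushed away from mid-grey across the whole image — a global contrast change. Shapes are reduced to large square blocks; fine edges and outlines are lost — a downscale-then-upscale (mosaic) effect.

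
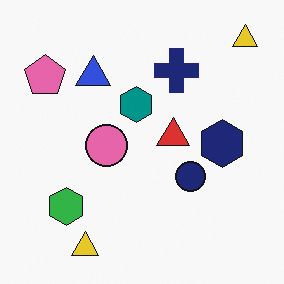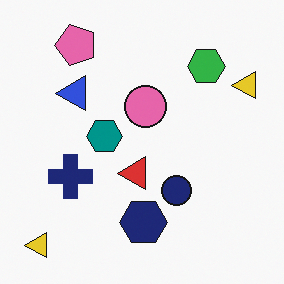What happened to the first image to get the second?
The transformation is: transposed (reflected across the top-left ↔ bottom-right diagonal).

Shapes have swapped their row and column positions — what was in the top-right is now in the bottom-left — a diagonal reflection.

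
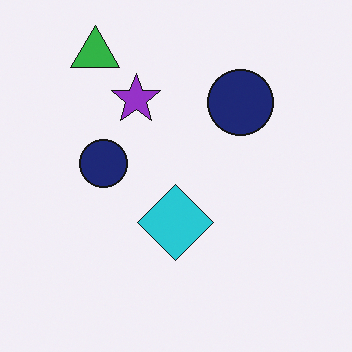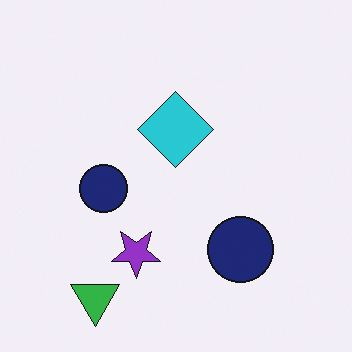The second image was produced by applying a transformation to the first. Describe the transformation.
This is the original image flipped vertically (top ↔ bottom).

The green triangle is in the top-left of the first image and the bottom-left of the second — shapes on opposite sides of the horizontal midline have swapped in a mirror flip.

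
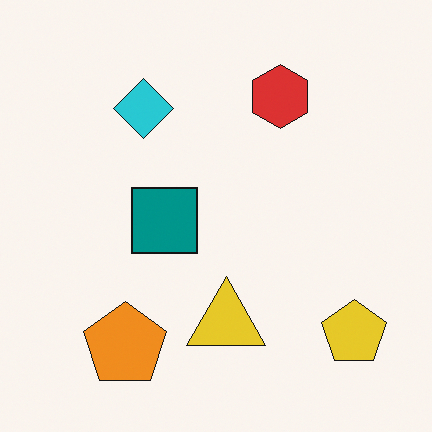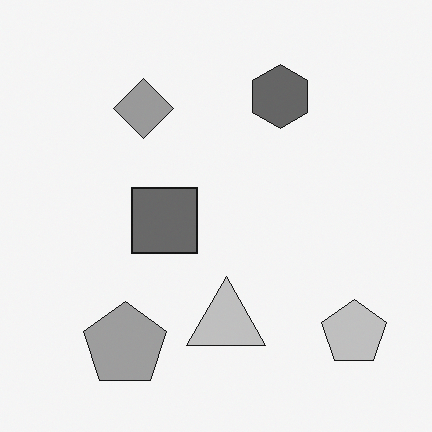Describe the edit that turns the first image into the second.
This is the original image converted to grayscale.

All color is removed — every shape is now a shade of grey.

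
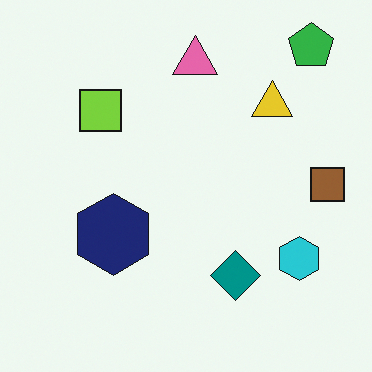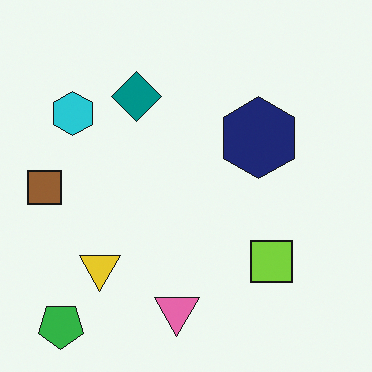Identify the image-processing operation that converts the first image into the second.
The second image is the first rotated 180°.

The green pentagon sits in the top-right of the first image and the bottom-left of the second — consistent with a whole-image 180° rotation.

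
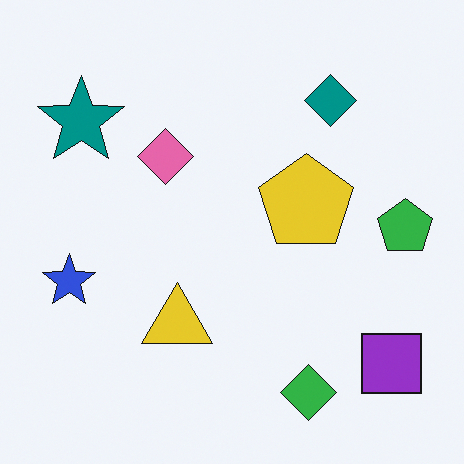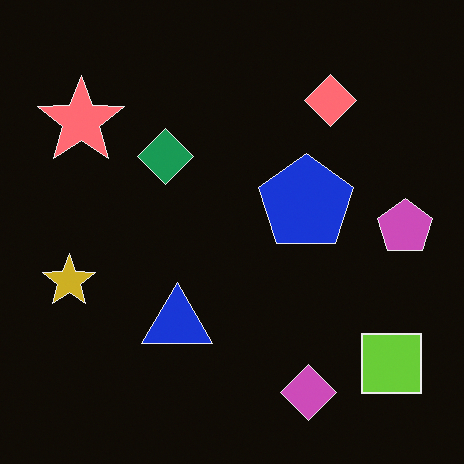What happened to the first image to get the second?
The second image is the first color-inverted (negative).

The light background has become dark and every shape's color is its complement — a photographic negative.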